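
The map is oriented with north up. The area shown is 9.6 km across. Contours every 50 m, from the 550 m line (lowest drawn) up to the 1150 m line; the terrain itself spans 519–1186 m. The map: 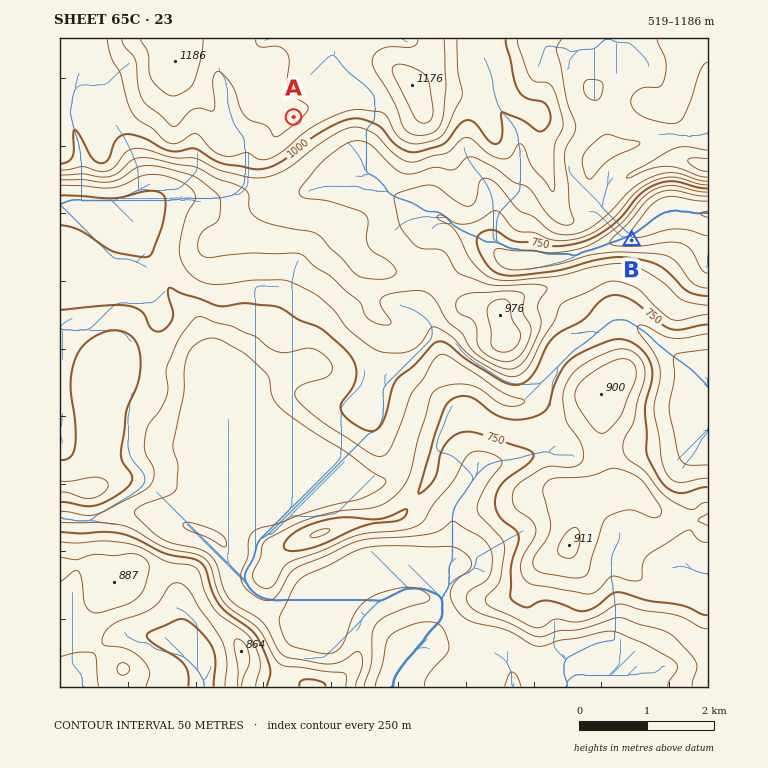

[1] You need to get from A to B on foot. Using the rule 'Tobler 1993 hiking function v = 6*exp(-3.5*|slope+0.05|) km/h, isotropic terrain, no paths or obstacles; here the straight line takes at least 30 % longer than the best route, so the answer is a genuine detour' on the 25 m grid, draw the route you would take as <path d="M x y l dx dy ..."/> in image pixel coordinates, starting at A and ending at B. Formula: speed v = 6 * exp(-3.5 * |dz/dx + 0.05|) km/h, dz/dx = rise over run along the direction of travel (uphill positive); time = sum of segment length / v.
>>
<path d="M294 117l10-5 52 0 20 10 5 5 11 20 13 14 7 3 22 0 10 5 14 14 37 18 3 4 12 24 5 5 10 5 3 0 24 11 37 0 9-3 1 0 4-2 2 0 6-3 17 0 4-2"/>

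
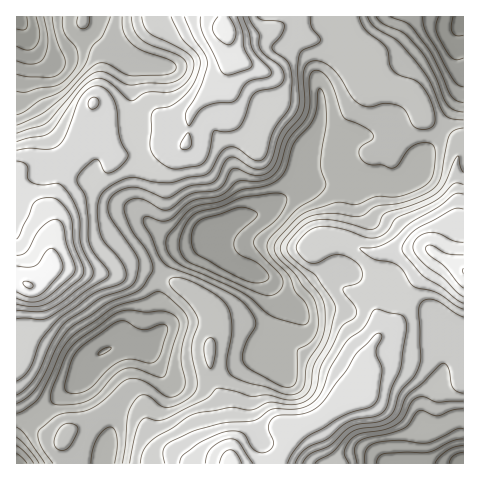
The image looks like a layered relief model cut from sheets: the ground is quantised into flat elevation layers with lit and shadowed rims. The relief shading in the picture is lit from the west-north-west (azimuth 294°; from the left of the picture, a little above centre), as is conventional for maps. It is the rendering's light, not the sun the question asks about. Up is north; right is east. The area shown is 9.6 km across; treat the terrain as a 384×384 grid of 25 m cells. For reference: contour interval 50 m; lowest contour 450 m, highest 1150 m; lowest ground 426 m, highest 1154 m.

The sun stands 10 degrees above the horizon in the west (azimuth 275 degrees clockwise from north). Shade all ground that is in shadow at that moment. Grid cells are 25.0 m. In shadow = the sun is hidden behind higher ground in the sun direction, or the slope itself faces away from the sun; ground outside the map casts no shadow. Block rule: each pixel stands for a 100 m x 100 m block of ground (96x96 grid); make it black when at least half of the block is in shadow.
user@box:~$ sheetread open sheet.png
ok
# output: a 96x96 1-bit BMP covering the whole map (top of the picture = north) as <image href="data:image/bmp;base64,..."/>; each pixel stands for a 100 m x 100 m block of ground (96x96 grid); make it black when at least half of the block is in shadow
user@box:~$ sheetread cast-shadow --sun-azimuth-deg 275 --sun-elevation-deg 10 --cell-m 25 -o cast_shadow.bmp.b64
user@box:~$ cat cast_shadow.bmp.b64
<image width="96" height="96" href="data:image/bmp;base64,Qk2+BAAAAAAAAD4AAAAoAAAAYAAAAGAAAAABAAEAAAAAAIAEAAATCwAAEwsAAAIAAAAAAAAA////AAAAAAAAAAAAAAHwf/H/ABwAAAAAAAHwP///AD4AAAAAAAHwH///gD4AAAAAAAHwD///wD4AAAAAAADwBD//wBgAAAAAAADAAB//wAAAAAAAAAAAAB//wAAAAAAAAAAAAA/7+AAAAAAAAAAAAAfD/4AAAAAAAAAAAAAD/8AAAAAAAAAAAAAD/8AAAAAAAAAAAAAD/8AAAAAAAAAAAAAD/8B/gAAAAAAAAAAD/4B/8AAAAAAAAAAD/4B//AAAAAAAAAAD/wB//wAAAAAAAAAD/wA//4AAAAAAAAABzgA//4AAAAAAAAAABwAf/8AAAAAAAAAABwAf/+AAAAwAAAAAAwAP//AAAB4AAAAAAAAP//AAAB8AAAAAAAAP//gAAB8AAAAAAAAH//wAAA8AAAAAAAAH//4AAA4AAAAAAAAD//4AAAAAAAAAAAAB//4AAAAAAAAAAAAB//4AAAAAAAAABgAB//8AAAAAAAAABgAB//+AAAAAAAAABwAB//+AAAAAAAAABwAB///gAAAAAAAAAgAB///4AAAAAAAAAAAH///8AAAAAAAAAAAH///+AAAAAAAAAAAH///+AAAAAAAAAAAH///+AAAAAAAAAAAB///+AAAAAAAAAAAAf//+AAAAAAAAAAAAP//+AAAAAAAAAAAAH//+AAAAAAAAAAAAH///AAAAAAAAAAAAH////gAAAAAAAAAAP//f/wAAAAAAAAAAP//f/wAAAAAAAAAAP////wAAAAAAAAAAP////wAAAAAAAAAAP////wAAAAAAAAAAP///f4AAAAAAAAAAP//8f8AAAAAAAAAAP//4f+AAAAAAAAAAH//wf/AAAAAAAAAAH//gf/gAAAAAAAAAH//Af/AAAAAAAAAAH/8AP88AAAAAAAAAHP4APx/AAAAAAAAAAD4APB/AAAAAAAAAABwAAB/AAAAAAAAAAAAAAB/AAAAAAAAAAAAAAB+DwAAAAAAAAAAAAD+H+AAAAAAAAAAAAD8H/gAAAAAAAAAAAH8H/wAAAAAAAAAAAH8H/4AAAAAAAAAAAP4H/4AAAAAAAAAAAHwH/4AAAAAAAAAAAGAD/8AAAAAAAAAAAAAD/8AAAAAAAAAAAAAD/8AAAAAAAAAAAAAD/8AAAAAAAAAAAAAB/+AAAAAAAAAAAAAA/+AAAAAAAAAAAAAA/+AAACAAAAAAAAAAf/AAAHwAAAAAAAAAP/AAAP8AAAAAAAAAH/AAAP8AAAYAAABgH/AAAP8AAA4AAADgH/AAAP8AAA4AAADAH/AAAP8AAA4AAAAAP/AAAf8AAAAAAAAAf/AAAf8AAAAAAAAA//AAAf8AAAAAAAAA/+AAAf8AAAAAAAAA/8AAAf8AAAAAAAAA/4AAAf8AAAAAAAA//wAAAf8AAAAAAAB/+AAAA/8AAAAAAAD/8AAAA/8AAAAAAAH/8AAAB/4AAAAAAAH/+AAAB/4AAAAAAAP/+AAAD/wAAAAAAAP/+AAAB/wAAAAAAAP/4AA+A/gAAAAAAAP/gAB/gcAAAAAAAAP8AAB/AAA="/>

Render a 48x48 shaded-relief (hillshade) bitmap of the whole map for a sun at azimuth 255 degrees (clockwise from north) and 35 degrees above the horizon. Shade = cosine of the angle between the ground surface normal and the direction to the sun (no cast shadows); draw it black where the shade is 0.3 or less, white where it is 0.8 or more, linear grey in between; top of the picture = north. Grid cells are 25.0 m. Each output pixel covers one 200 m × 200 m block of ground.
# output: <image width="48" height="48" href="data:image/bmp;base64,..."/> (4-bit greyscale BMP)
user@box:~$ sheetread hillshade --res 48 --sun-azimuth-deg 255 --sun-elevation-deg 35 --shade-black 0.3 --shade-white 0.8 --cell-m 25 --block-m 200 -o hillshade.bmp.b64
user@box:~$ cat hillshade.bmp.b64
<image width="48" height="48" href="data:image/bmp;base64,Qk32BAAAAAAAAHYAAAAoAAAAMAAAADAAAAABAAQAAAAAAIAEAAATCwAAEwsAABAAAAAAAAAAAAAAABEREQAiIiIAMzMzAERERABVVVUAZmZmAHd3dwCIiIgAmZmZAKqqqgC7u7sAzMzMAN3d3QDu7u4A////AP/+uXZpzturuqq7lSR4YyV3YyNXiZh1Vv/9qHZoztu7qZqqhCSJhUVlMzV4mZl1Z/7bqGZovduqmZmZdDWbqGZlIkaImamGd9y6qHZovcqZmZiIdlerqHd2M1eHd4iId6mamHd4rMmImZiHd3irl3iHZnh1RFiYeHeIh3iYmrl3iZiId3ioZXiYiIh0IUioiGZmZniamahleZmIh2iFNHq6mIhjIUmpmVQzRnmrqZdEebupdmZjNqzcqIdjM1iqqlQiNXmruYZFi8y4ZVVDWc7sqYdkRVaJq2QhJGirqXRYq8ynVVVFi+/supdlVVV5q3UgEleaqGV6zNymRWZnrN7cuphlVlVoqnYxAkaJmGebzdyVRWd5q7zcu6hmZlVomodSEkV4iIms3dyWRWeJqZvdy6l2ZlVomodkI0VniZmbzdyWVWeJmHreyqqHZVVomYiFNFVVeamJzdyXZmZ3d3ruyqqXZURompmWRVVEaaqJvdynZmVWZ5zuuquXdkRpq6qGVFVVWJmZvdyWVUNGeK3tu7uXdlWLzbp1RERWZ4iKzcplQyNXms3ty7mHiHet7rlkRERXdmZ6zJYzIiRprN7tupiImZq97pdlVERWZUR6qEIREjaL3u7bmJmYm7vN7md3ZTJFVERWYyEiNXm9//25iauZq8zM3XiYdBE0VUQzMiNFeKvf/+uHmsuprN3LqZqoYgE1VUMiM0Vnmrzv/tqHm7qZrNyodquoUQFFZDMzREV5q7ve7bqZmXeJrMt1ZruoUQJFVDRVVEWJqqq8zLqYdUV6u7l2eKqpYhE0QzV4YzWJmaqqzLl1REabuqmIiKqpYxIjRFeaczZ4iZmqu6hlVWmqmZmZmJqYUyMzRnm6dEZ3aJmau6iHdomYeIiamJmHVDREV4q6dWeHVomZqpmZd4mHeImrqYd3ZEZmZ5u6h3iGRYiIiZmph4mYiJm8uXd4dleYd5qpmIh1Rpl1Z4mqmJmZiIm9uGZ4h2eZiJmZmYhjSMtiJYq7mJqZh3nNuWd4mXaJiIiaqYdDWstgA3q7mKmYh3nNynd4mYd4iIiaqYZEerlQAmq7mZmJh3m9y3d4mpd4d4maqYZWiZhRAVm7mImZmImru4iJq6h3d4mZqoZoiIdkEUerqImZmZmZmYiau7l3d4mZqoZ5mHd2QiSbqZmZmrl2ZpmbzMqHZomZmpd5l2d3YwF7uqqZmrhCRJmavNuFRYmYmqmIl1Z4cwBry6mJmqcgI4iIrNt0NHl3iruohlaIcwBs3KiJmYUQJHd3nMtzJGdmesy5hmeHUQGM25iZh2MAJGZ3nMuENGdni97KmHh2MAOdyoiIdmMQJWeJq8yVRniJrO/sqXZDIRWsuYiHZlMANmeavNyneJmrze/tqEISNFeamYh2ZUIARni8zMuYmru7ze7spiAkZniJiIdlRDEBV3nO3LqZq83LvN3clAFGZ4iIiHVEQyESV5vv7KiKvNy6vN3ccQJWVnd4h1MjRDI0Zr3u3Kh5zdyqvMzKYAFXd2Z4hzETRVREVQ=="/>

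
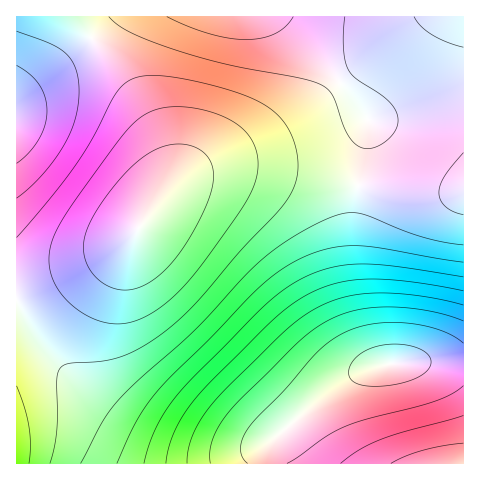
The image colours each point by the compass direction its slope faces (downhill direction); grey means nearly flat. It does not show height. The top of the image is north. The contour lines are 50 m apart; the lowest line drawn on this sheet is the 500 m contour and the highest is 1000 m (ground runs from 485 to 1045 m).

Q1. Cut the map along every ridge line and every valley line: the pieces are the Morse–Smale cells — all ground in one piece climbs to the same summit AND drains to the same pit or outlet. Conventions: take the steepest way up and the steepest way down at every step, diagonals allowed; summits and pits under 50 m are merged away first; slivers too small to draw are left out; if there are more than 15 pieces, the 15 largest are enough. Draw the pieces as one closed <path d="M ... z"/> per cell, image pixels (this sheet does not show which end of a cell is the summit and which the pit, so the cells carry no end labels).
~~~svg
<path d="M252 169l-42 1-28 10-26 24-20 28-13 14-49 27-58 24 0 16 10 7 16 24 20 24 33 32 35 24 30 14 30 10 20 3 34 0 16-5 19-11 37-33 28-21 25-13 18-4-6 0-7-7-4-9-13-54-4-59 5-49z"/><path d="M277 16l-206 1 25 26 28 35 33 56 10 30 0 16-9 23 24-23 19-8 17-3 34 0 98 16 9-2 9-64-45-57z"/><path d="M70 16l-54 1 1 279 57-23 49-27 13-14 21-30 10-22-3-27-21-45-29-44z"/><path d="M463 16l-186 1 46 45 45 57-10 67 74 7 24-1 8-3z"/><path d="M367 186l-9 0-1 7-4 62 7 59 6 23 8 20 7 7 82 0 1-174-32 3-36-2z"/><path d="M451 362l-54 0-21 4-20 8-28 19-51 42-9 13-1 15 196 1 1-100z"/><path d="M19 314l-3 0 1 150 250-1 0-10 4-12-11 5-16 5-34 0-29-6-21-7-38-18-27-20-33-32-20-24-16-24z"/>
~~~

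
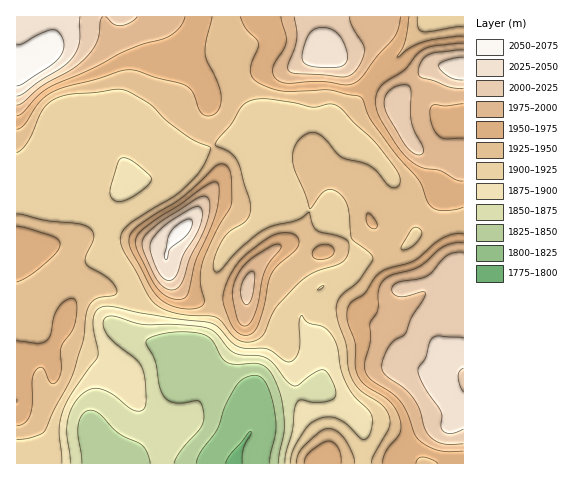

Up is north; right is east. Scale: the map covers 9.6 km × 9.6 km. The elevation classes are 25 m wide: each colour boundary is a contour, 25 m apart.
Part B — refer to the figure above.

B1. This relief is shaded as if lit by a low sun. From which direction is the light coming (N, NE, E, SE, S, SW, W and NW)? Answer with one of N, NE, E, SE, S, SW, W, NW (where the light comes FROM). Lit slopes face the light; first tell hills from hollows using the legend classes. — S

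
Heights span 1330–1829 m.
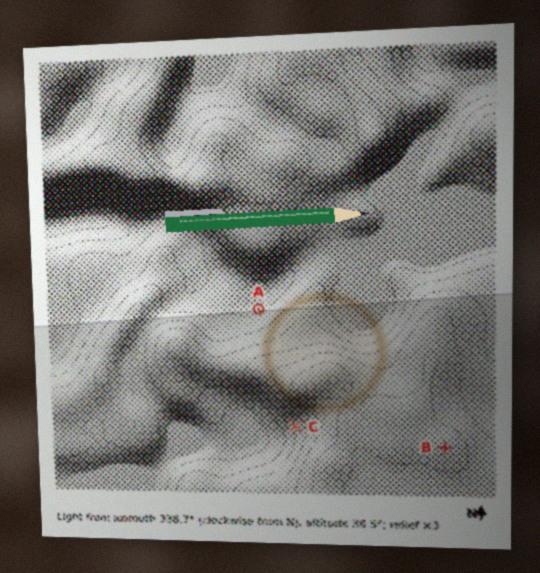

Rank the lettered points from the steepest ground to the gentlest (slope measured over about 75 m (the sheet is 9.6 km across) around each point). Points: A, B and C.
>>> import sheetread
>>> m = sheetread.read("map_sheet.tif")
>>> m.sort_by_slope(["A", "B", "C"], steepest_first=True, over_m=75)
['C', 'A', 'B']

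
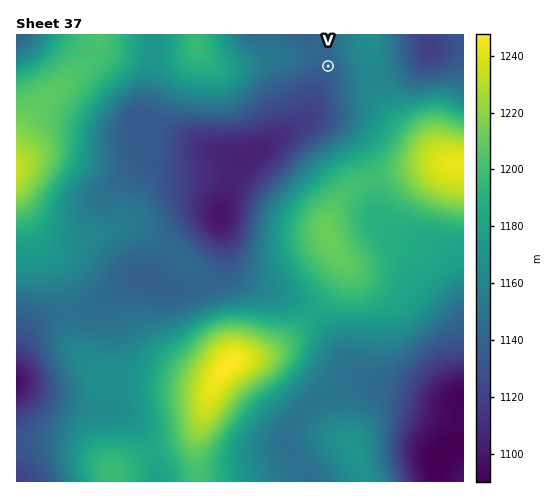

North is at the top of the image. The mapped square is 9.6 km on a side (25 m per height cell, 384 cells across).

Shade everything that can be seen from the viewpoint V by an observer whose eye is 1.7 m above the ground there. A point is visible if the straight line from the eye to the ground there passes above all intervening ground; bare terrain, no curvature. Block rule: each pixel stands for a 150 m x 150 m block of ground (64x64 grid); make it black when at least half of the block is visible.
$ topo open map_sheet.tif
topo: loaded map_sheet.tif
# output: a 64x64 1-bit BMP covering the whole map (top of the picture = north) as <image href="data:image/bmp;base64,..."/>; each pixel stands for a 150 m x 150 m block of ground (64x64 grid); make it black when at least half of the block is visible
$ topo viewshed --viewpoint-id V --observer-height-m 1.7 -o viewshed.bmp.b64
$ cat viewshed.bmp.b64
<image width="64" height="64" href="data:image/bmp;base64,Qk0+AgAAAAAAAD4AAAAoAAAAQAAAAEAAAAABAAEAAAAAAAACAAATCwAAEwsAAAIAAAAAAAAA////AAAAAAAAAAAAAAAAAAAAAAAAAAAAAAAAAAAAAAAAAAAAAAAAAAAAAAAAAAAAAAAAAAAAAAAAAAAAAAAAAAAAAAAAAAAAAAAAAAAAAAAAAAAAAAAAAAAAAAAAAAAAAAAAAAAAAAAAAAAAAAAAAAAAAAAAAAAAAAAAAAAAAAAADgAAAAAAAAAfAAAAAAAAAD+DAAAAAAAAf///4AAAAAD////gAAAAAf///+AAAAAB////wAAAAAH///+AAAAAAH///4AAAAAAD///AAAAAAABwf4AAAAAAAAAfAAAAAAAAAA8AAAAAAAAABwAAAAAAAAAHAAAAAAAQAB8AAAAAAHgAP4AAAAAB+AB/AAAAAAP8Af8AAAAAA/4D/wAAAAAH/w//AAAAAAf///4AAAAAD////gAAAAAP///+ABAAAB////4H/AAAH////w/+AAA/////v/8AAD///////wAAP///////wAA////////wAD/+P//////gP/gHwD////A/4AAAB///+D/AAAAB///4AgAAAAD///wAAAAAAH///AAAAAAAf//8AAAAADx///wAAAAAf//8AAAAAAD///AAAAAAAP//4AAAAAAA///gAAAAAAD//+AAAAAAAf//4AAAAAAB///AAAAAAAf4/8AAAAAAB+B/wAAAAAAHwAGAAAAAAAeAAAAAA=="/>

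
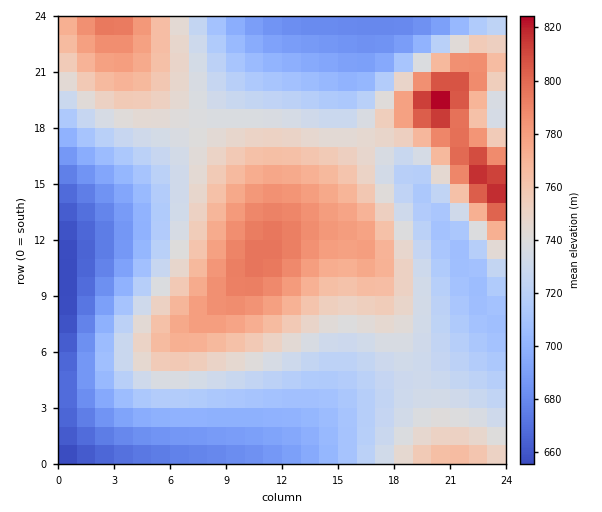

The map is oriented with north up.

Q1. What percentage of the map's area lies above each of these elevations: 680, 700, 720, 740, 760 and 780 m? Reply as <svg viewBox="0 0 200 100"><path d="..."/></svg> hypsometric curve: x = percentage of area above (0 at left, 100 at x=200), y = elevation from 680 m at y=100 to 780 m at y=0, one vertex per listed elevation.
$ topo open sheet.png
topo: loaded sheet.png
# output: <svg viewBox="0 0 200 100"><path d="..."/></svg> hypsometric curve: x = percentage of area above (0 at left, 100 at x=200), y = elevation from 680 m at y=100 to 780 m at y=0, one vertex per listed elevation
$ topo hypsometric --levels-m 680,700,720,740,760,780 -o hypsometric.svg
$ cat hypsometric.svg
<svg viewBox="0 0 200 100"><path d="M185 100l-24-20-35-20-42-20-33-20-27-20"/></svg>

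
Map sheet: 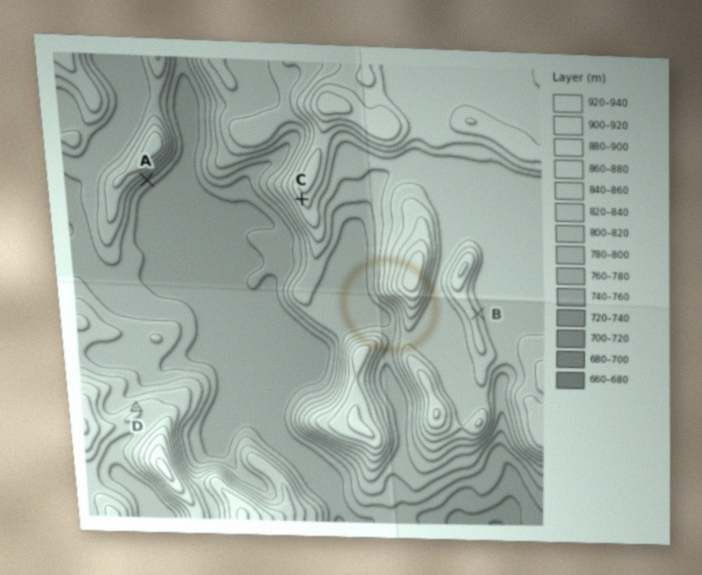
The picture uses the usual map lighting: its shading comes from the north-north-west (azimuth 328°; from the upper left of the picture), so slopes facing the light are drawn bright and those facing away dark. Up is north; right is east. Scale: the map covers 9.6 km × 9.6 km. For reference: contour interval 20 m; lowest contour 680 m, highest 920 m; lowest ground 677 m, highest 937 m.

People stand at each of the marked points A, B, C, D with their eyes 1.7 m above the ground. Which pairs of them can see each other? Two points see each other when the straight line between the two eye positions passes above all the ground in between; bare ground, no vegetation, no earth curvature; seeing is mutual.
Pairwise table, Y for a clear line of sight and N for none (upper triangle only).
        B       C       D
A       N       Y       Y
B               N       N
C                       Y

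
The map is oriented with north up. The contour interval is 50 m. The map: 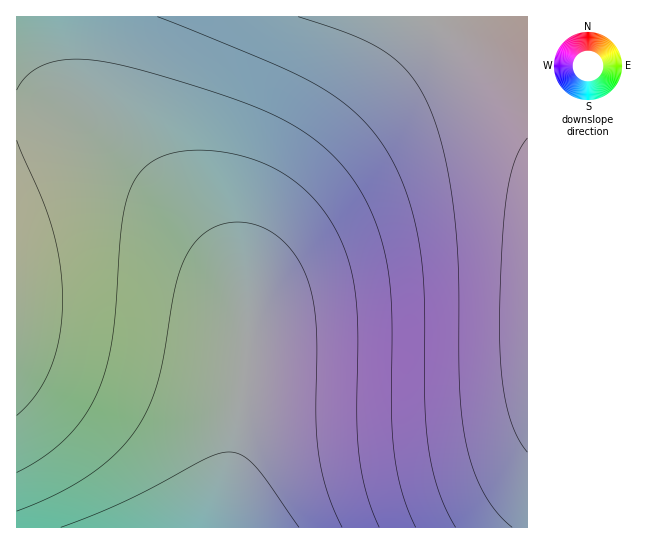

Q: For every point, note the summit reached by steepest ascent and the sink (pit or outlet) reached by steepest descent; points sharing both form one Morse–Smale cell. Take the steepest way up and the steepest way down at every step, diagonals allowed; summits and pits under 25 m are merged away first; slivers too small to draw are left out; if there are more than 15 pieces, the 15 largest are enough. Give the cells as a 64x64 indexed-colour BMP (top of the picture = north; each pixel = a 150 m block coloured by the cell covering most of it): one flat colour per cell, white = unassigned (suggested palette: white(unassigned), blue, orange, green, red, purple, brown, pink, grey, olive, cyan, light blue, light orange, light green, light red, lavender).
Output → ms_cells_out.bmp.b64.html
<image width="64" height="64" href="data:image/bmp;base64,Qk12CAAAAAAAAHYAAAAoAAAAQAAAAEAAAAABAAQAAAAAAAAIAAATCwAAEwsAABAAAAAAAAAA////ALR3HwAOf/8ALKAsACgn1gC9Z5QAS1aMAMJ34wB/f38AIr28AM++FwDox64AeLv/AIrfmACWmP8A1bDFACIiIiIiIiIiIiIiIiIRERERERERERERERERERERERERIiIiIiIiIiIiIiIiIhEREREREREREREREREREREREREiIiIiIiIiIiIiIiIiERERERERERERERERERERERERESIiIiIiIiIiIiIiIiIRERERERERERERERERERERERERIiIiIiIiIiIiIiIiIhEREREREREREREREREREREREREiIiIiIiIiIiIiIiIiERERERERERERERERERERERERESIiIiIiIiIiIiIiIiIhERERERERERERERERERERERERIiIiIiIiIiIiIiIiIiEREREREREREREREREREREREREiIiIiIiIiIiIiIiIiIRERERERERERERERERERERERESIiIiIiIiIiIiIiIiIhERERERERERERERERERERERERIiIiIiIiIiIiIiIiIiEREREREREREREREREREREREREiIiIiIiIiIiIiIiIiIhERERERERERERERERERERERESIiIiIiIiIiIiIiIiIiERERERERERERERERERERERERIiIiIiIiIiIiIiIiIiIREREREREREREREREREREREREiIiIiIiIiIiIiIiIiIhERERERERERERERERERERERESIiIiIiIiIiIiIiIiIiERERERERERERERERERERERERIiIiIiIiIiIiIiIiIiIREREREREREREREREREREREREiIiIiIiIiIiIiIiIiIhERERERERERERERERERERERESIiIiIiIiIiIiIiIiIiERERERERERERERERERERERERIiIiIiIiIiIiIiIiIiIhEREREREREREREREREREREREiIiIiIiIiIiIiIiIiIiERERERERERERERERERERERESIiIiIiIiIiIiIiIiIiIRERERERERERERERERERERERIiIiIiIiIiIiIiIiIiIhEREREREREREREREREREREREiIiIiIiIiIiIiIiIiIiERERERERERERERERERERERESIiIiIiIiIiIiIiIiIiIRERERERERERERERERERERERIiIiIiIiIiIiIiIiIiIhEREREREREREREREREREREREiIiIiIiIiIiIiIiIiIiERERERERERERERERERERERESIiIiIiIiIiIiIiIiIiIRERERERERERERERERERERERIiIiIiIiIiIiIiIiIiIREREREREREREREREREREREREiIiIiIiIiIiIiIiIiIhERERERERERERERERERERERESIiIiIiIiIiIiIiIiIiERERERERERERERERERERERERIiIiIiIiIiIiIiIiIiEREREREREREREREREREREREREiIiIiIiIiIiIiIiIiERERERERERERERERERERERERESIiIiIiIiIiIiIiIiIRERERERERERERERERERERERERIiIiIiIiIiIiIiIiIREREREREREREREREREREREREREiIiIiIiIiIiIiIiIRERERERERERERERERERERERERESIiIiIiIiIiIiIiIhERERERERERERERERERERERERERIiIiIiIiIiIiIiIhEREREREREREREREREREREREREREiIiIiIiIiIiIiIhERERERERERERERERERERERERERESIiIiIiIiIiIiIhERERERERERERERERERERERERERERIiIiIiIiIiIiIhEREREREREREREREREREREREREREREiIiIiIiIiIiIhERERERERERERERERERERERERERERESIiIiIiIiIiIhERERERERERERERERERERERERERERERIiIiIiIiIiIhEREREREREREREREREREREREREREREREiIiIiIiIiIhERERERERERERERERERERERERERERERESIiIiIiIiIhERERERERERERERERERERERERERERERERIiIiIiIiIREREREREREREREREREREREREREREREREREiIiIiIiIRERERERERERERERERERERERERERERERERESIiIiIiIRERERERERERERERERERERERERERERERERERIiIiIiEREREREREREREREREREREREREREREREREREREiIiIhERERERERERERERERERERERERERERERERERERESIhERERERERERERERERERERERERERERERERERERERERERERERERERERERERERERERERERERERERERERERERERERERERERERERERERERERERERERERERERERERERERERERERERERERERERERERERERERERERERERERERERERERERERERERERERERERERERERERERERERERERERERERERERERERERERERERERERERERERERERERERERERERERERERERERERERERERERERERERERERERERERERERERERERERERERERERERERERERERERERERERERERERERERERERERERERERERERERERERERERERERERERERERERERERERERERERERERERERERERERERERERERERERERERERERERERERERERERERERERERERERERERERERERERERERERERERERERERERERERERERERERERERERERERERERERERERERERERERERERERERERERERERERERERERERERERERERERERERER"/>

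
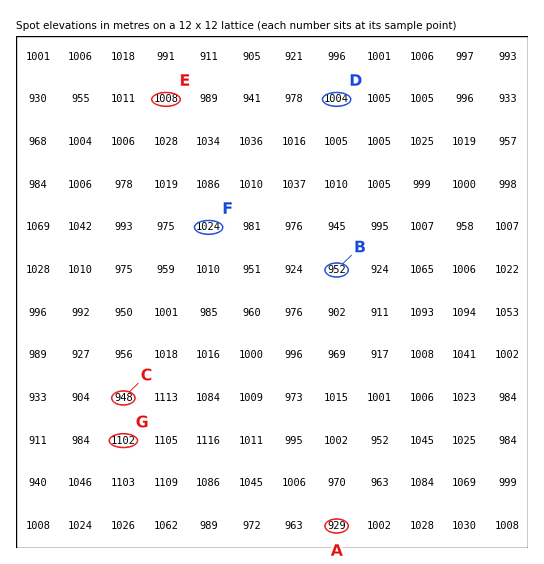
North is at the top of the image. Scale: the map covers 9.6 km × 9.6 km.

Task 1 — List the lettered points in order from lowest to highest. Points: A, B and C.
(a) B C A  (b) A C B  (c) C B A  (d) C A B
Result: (b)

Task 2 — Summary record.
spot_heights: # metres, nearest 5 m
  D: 1005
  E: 1010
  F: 1025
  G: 1100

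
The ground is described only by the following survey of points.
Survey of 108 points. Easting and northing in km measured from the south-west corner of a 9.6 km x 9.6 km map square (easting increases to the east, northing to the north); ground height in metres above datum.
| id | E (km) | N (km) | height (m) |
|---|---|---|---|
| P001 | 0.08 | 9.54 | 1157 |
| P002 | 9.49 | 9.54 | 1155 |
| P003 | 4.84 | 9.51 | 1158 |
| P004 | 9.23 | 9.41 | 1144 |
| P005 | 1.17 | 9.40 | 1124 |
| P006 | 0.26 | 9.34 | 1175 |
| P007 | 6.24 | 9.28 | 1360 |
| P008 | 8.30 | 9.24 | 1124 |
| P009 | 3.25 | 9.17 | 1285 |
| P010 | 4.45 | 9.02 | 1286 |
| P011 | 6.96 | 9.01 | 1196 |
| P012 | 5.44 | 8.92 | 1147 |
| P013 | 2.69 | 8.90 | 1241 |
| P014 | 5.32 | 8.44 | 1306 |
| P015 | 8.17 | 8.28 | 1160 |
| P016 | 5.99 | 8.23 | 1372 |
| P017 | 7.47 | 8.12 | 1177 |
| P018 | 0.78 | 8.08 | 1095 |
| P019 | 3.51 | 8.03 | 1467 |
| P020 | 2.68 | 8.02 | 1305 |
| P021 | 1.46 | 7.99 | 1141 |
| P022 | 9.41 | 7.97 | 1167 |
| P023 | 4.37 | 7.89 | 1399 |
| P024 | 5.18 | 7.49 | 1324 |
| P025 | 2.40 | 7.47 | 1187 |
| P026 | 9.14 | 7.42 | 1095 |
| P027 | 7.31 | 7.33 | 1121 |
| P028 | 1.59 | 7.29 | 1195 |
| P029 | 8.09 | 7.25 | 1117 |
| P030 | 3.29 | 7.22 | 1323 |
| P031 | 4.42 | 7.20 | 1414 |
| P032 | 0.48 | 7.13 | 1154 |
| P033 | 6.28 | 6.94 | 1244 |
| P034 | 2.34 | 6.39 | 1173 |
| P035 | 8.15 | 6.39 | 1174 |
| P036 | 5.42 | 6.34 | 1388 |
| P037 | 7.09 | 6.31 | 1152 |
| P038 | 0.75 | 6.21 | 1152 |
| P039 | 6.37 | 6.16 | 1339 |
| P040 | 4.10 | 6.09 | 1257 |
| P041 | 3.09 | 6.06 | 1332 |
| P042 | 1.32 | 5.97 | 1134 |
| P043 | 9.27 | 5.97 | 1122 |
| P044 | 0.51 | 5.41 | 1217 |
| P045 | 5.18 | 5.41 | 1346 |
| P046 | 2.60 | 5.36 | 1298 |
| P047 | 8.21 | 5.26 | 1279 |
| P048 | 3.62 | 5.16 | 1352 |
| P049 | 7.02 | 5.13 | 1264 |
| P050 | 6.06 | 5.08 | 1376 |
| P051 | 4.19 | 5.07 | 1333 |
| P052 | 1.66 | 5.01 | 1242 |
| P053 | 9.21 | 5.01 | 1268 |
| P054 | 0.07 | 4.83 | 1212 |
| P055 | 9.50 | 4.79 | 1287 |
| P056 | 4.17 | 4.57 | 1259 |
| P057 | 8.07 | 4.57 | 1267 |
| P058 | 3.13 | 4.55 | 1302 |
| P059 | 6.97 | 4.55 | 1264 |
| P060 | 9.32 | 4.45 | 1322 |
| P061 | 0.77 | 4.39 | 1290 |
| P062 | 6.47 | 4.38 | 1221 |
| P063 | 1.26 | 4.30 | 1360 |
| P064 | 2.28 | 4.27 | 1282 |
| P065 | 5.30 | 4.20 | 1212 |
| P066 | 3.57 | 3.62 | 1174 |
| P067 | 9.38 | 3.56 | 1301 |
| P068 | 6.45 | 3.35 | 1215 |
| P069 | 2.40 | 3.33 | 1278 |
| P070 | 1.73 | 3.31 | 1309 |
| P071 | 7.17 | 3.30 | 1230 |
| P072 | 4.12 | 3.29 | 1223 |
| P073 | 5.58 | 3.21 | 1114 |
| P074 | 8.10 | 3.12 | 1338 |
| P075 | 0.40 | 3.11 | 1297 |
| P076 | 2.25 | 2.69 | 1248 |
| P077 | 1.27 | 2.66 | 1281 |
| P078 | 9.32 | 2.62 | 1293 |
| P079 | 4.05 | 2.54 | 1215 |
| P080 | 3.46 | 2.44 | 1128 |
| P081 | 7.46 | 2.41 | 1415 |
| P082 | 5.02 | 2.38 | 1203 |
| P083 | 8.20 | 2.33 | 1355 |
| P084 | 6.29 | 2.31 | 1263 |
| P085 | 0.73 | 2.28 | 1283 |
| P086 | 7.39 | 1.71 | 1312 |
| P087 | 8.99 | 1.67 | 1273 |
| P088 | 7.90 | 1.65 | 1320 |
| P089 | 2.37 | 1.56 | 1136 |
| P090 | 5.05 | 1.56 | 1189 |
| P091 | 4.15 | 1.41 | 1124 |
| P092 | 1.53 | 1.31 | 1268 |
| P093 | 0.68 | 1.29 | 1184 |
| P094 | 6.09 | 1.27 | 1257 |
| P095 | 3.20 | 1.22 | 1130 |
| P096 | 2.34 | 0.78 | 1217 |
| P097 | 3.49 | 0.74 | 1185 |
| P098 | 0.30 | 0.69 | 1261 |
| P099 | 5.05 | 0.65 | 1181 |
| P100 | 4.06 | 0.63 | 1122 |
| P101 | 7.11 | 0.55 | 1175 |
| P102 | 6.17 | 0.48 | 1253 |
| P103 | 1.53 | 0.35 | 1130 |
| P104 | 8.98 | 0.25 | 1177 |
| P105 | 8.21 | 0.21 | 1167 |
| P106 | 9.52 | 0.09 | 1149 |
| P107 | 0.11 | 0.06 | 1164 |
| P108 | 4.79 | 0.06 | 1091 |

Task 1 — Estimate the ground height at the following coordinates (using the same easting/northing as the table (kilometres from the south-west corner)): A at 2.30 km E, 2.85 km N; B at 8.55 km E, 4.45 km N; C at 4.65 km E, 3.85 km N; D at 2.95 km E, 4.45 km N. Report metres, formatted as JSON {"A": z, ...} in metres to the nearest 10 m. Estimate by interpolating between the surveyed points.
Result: {"A": 1250, "B": 1240, "C": 1210, "D": 1340}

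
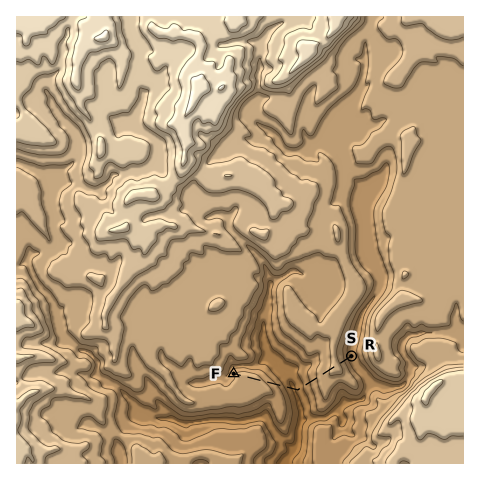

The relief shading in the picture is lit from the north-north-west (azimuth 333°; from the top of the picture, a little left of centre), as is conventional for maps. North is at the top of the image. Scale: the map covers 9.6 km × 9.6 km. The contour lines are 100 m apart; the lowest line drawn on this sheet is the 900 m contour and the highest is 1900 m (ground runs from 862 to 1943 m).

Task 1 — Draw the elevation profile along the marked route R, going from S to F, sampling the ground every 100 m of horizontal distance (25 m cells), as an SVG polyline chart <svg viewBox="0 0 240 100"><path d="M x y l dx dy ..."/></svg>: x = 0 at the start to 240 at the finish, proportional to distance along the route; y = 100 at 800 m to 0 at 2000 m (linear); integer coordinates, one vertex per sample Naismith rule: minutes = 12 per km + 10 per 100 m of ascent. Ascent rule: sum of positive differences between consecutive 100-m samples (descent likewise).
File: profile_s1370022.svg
<svg viewBox="0 0 240 100"><path d="M0 81l9-7 8-9 9-7 9-2 8 1 9 2 8 2 9 3 9 4 8 4 9 6 9 5 8 4 9 4 9 1 8-5 9-6 8-5 9-4 9-3 8-2 9-3 9-2 8 0 9 0 9 0 8 3 7 5"/></svg>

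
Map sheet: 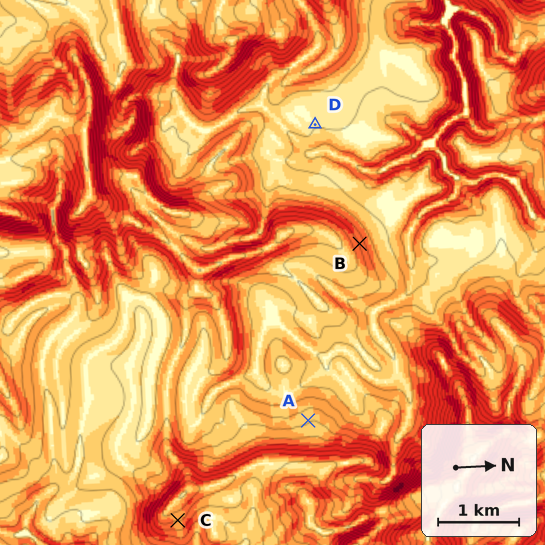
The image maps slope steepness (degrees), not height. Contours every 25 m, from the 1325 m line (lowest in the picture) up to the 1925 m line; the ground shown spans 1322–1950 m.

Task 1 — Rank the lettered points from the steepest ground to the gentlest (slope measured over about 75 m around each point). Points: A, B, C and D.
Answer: B C A D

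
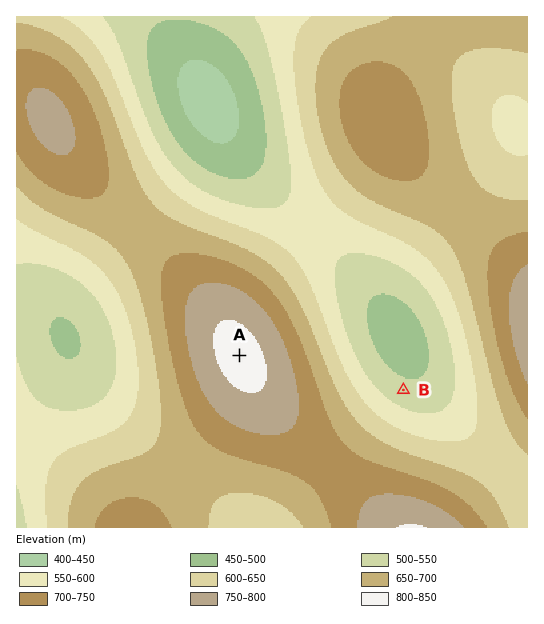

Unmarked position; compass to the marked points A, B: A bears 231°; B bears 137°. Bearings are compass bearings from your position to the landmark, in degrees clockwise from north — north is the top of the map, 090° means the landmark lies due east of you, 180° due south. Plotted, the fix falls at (314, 295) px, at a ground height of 600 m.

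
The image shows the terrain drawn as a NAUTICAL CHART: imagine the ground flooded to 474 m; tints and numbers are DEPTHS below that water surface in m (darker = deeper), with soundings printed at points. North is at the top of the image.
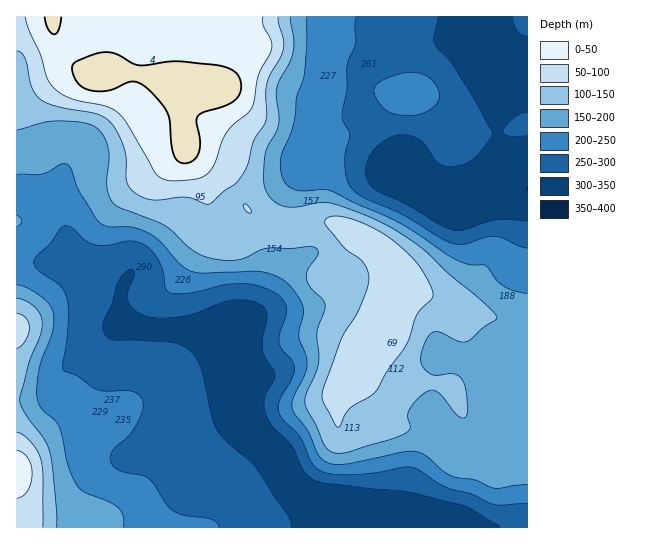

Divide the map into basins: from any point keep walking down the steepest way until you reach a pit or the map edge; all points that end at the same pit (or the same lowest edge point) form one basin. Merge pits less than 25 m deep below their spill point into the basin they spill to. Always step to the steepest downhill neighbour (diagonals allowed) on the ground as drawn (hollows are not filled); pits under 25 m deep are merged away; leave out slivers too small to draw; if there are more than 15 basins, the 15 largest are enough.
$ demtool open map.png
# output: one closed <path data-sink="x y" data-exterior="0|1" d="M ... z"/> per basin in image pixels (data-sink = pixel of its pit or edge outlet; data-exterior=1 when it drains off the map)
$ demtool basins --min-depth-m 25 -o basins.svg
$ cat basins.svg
<path data-sink="325 527" data-exterior="1" d="M51 16l-35 1 0 510 511 1 1-203-63-13-30-15-25-6-10-18-21-25-13-9-29-15-18-3-21 6-17 0-23-8-11-10-15-26-11-11-23-13-13-12-4-38 4-18 6-7-66-13-23 0-4 2-11-1-16-9-7-9-8-16z"/><path data-sink="527 189" data-exterior="1" d="M527 16l-474 0-1 2 4 20 8 16 7 9 16 9 11 1 4-2 23 0 66 13-6 7-4 18 4 38 13 12 23 13 11 11 15 26 11 10 23 8 17 0 21-6 18 3 29 15 13 9 21 25 10 18 25 6 30 15 25 4 28 8 9 0z"/>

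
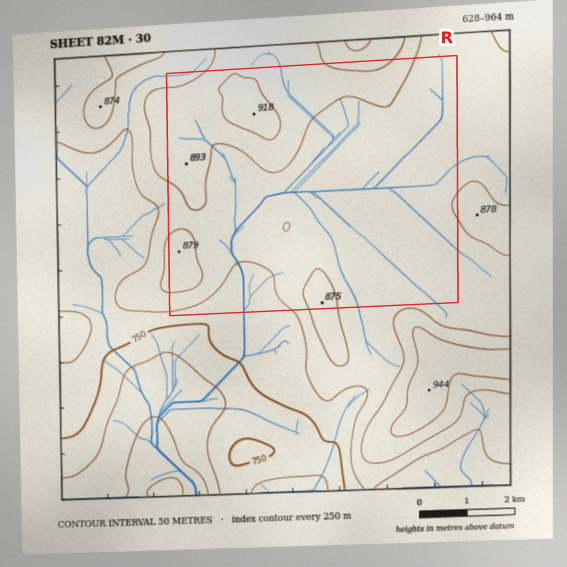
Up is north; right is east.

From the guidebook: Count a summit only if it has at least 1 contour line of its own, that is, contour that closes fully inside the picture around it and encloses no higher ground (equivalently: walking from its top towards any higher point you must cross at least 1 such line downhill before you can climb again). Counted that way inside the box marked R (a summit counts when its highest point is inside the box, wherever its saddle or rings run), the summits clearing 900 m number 1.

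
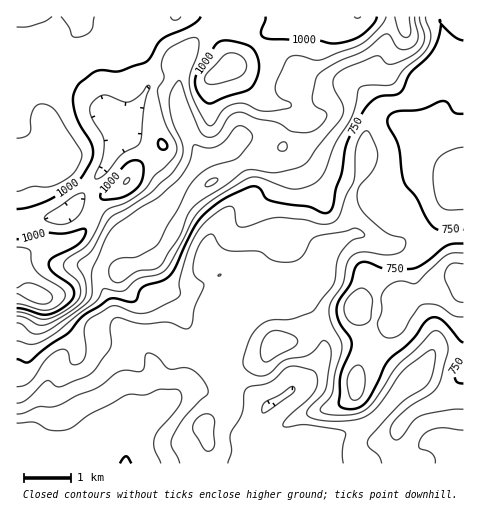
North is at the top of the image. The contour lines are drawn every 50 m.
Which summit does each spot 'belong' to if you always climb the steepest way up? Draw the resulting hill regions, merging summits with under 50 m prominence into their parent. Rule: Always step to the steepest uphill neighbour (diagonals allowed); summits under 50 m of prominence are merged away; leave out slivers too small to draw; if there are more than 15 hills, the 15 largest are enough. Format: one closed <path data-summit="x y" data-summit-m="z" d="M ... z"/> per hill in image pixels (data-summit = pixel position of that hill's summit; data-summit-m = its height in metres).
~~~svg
<path data-summit="38 295" data-summit-m="1121" d="M274 132l-32 5-14 14-26 9-37 47-33 32-7 3-5-11-11-12-29-13-5 0-12 10-22 3-15 7-10 2 1 236 230-1 1-26 20-31-17-11-17-3-3-6-4-14 0-17 8-29 5-8 9-8 18-7 18-1 17-12 13-11 10-29 29-16-3-19 0-18 13-29-1-6-8 2-15-1-17-5-30-20z"/><path data-summit="463 285" data-summit-m="865" d="M362 172l-11 25 0 18 3 19-29 16-10 29-15 13 22 43 2 7-2 16-16 22-35 23-8 8-16 29 1 24 58 0 4-11 10-8 20-10 23-8 13-9 23-26 2 6 30 40 25 6 8 0 0-206-4-2-12 2-22 8-17-5-12 4 9-9-3-20z"/><path data-summit="60 168" data-summit-m="1079" d="M237 16l-220 0-1 211 10-1 15-7 19-2 9-5 35-43 9-18 11-13 3-11 21-39 5-1 15 5 10 6 3-35 9-16 25-22 8-3 12-1 3-2z"/><path data-summit="230 66" data-summit-m="1071" d="M237 20l-17 3-17 11-13 13-9 16-3 22 1 23 6 18 15 32 3 2 20-6 9-6 10-11 32-5 19 6 30 20 17 5 22 0 3-3 0-20 3-15 8-14-2-8-21-19-28-3-25-9-15-13-20-9-9-7-11-11z"/><path data-summit="463 171" data-summit-m="837" d="M445 71l-5 0-13 8-9 12-8 8-28 7-8 7-6 12-3 15-3 33 40 41 4 9 0 13-7 8 10-3 17 5 22-8 16-1 0-164z"/><path data-summit="126 181" data-summit-m="1052" d="M153 87l-5 0-2 4-19 36-3 11-9 9-11 22-30 37 16 4 19 9 11 12 4 11 8-3 33-32 37-47-17-34-8-30z"/><path data-summit="276 344" data-summit-m="732" d="M299 292l-14 10-18 1-11 3-11 6-7 9-11 34 0 17 7 20 17 3 18 11 37-26 12-15 6-14 0-9-14-33z"/><path data-summit="357 17" data-summit-m="1051" d="M390 16l-152 0 0 4 7 12 20 18 20 9 20 15 20 7 24 1 8 4 17 17 3 7 2-2-12-18-1-10 18-32 4-14z"/>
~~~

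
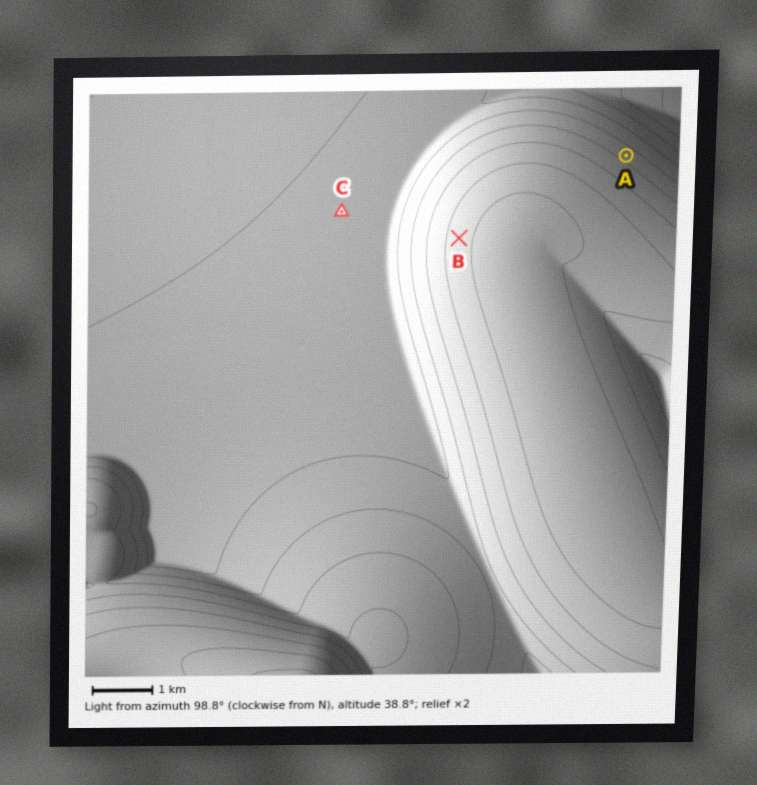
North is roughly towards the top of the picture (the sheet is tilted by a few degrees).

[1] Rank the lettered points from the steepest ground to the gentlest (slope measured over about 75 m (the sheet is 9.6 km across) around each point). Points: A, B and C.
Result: A B C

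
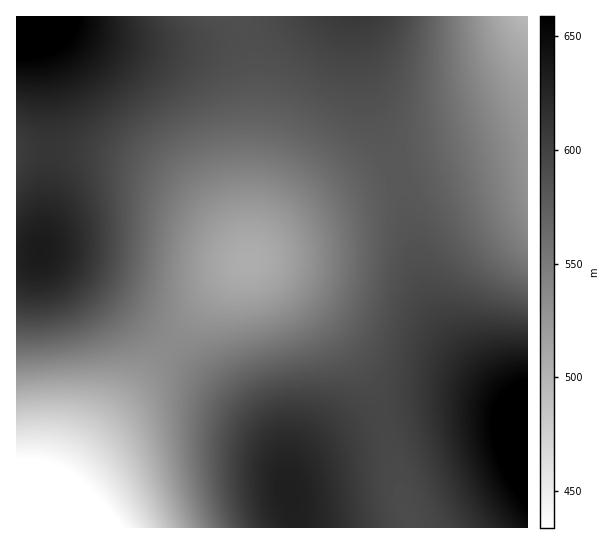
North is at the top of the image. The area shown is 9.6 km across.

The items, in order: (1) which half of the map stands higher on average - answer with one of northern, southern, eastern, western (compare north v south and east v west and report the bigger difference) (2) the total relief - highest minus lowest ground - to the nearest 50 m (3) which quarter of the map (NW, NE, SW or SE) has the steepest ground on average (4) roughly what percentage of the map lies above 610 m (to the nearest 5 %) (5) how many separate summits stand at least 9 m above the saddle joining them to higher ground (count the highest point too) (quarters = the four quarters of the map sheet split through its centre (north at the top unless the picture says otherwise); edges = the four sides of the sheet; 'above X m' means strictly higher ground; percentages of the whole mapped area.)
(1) The eastern half stands higher on average than the western half.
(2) Highest minus lowest: about 300 m of relief.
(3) The south-west quarter is the steepest part of the map.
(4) Ground above 610 m makes up about 20 % of the sheet.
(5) Counting only tops that stand 9 m proud, the map has 5 summits.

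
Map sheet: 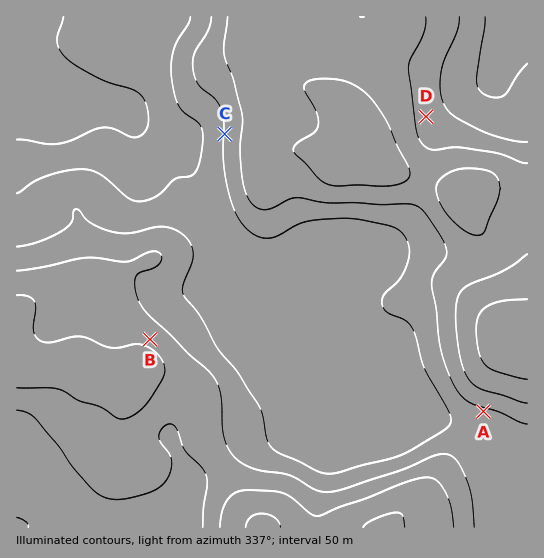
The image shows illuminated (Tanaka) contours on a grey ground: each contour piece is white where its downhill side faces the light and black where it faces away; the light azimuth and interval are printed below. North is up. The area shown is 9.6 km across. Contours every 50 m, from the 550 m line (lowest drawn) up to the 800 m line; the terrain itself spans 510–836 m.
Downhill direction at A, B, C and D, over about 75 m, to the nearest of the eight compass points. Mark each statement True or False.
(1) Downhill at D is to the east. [True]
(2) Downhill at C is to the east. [False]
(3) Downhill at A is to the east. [False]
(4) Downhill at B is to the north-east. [True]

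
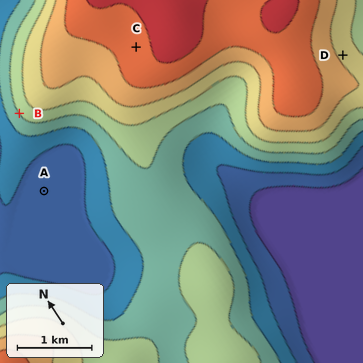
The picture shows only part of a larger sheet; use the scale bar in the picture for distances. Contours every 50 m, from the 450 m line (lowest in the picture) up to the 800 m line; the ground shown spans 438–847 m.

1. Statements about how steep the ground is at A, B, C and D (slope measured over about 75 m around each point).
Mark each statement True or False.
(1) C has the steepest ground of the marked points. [False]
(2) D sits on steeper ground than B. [False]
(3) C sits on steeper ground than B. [False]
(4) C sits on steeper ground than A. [True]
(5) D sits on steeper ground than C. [True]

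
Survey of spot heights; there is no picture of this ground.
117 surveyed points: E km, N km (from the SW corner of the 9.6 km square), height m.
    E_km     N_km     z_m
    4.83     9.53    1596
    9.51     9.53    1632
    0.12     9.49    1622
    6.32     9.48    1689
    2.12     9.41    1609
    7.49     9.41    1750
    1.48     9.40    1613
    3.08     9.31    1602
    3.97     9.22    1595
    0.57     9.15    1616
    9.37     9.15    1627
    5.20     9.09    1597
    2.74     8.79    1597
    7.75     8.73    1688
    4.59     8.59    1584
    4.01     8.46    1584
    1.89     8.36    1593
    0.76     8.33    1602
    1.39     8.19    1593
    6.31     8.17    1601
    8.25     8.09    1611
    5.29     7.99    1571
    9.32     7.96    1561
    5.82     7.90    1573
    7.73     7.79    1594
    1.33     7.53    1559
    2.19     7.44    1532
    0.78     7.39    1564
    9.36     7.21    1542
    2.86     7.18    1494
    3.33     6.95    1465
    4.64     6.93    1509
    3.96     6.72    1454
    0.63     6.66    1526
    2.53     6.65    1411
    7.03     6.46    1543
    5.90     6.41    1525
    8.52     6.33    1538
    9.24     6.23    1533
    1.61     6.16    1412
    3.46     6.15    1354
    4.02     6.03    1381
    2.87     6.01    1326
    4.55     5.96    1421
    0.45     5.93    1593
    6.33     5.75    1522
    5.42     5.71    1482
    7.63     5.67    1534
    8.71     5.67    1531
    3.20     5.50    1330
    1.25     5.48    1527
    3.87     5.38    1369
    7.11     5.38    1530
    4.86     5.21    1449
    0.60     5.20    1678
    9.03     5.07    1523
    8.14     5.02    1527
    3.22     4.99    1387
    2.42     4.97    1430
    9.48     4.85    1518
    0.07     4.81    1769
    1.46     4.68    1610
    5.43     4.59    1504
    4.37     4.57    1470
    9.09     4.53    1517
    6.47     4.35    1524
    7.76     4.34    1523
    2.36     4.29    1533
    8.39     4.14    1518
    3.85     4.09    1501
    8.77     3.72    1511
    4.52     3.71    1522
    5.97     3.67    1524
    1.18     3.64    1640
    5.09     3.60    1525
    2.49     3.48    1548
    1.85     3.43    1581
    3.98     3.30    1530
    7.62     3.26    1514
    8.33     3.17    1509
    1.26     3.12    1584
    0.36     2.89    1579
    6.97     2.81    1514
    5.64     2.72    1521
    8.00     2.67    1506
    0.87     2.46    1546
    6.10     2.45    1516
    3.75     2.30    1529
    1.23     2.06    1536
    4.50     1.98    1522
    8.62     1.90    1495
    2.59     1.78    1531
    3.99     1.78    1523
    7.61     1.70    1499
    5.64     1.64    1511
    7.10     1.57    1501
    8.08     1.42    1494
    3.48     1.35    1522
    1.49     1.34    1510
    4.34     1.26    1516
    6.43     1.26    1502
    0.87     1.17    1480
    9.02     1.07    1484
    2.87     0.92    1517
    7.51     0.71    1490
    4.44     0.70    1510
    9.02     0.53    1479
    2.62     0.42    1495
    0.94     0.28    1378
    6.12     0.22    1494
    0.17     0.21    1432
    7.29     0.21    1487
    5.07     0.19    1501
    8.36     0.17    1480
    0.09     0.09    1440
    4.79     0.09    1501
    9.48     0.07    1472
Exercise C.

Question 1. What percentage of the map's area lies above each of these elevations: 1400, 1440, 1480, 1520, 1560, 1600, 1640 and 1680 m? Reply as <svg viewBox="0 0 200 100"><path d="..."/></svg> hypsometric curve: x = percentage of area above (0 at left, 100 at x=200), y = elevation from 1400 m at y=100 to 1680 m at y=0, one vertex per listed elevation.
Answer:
<svg viewBox="0 0 200 100"><path d="M191 100l-6-14-11-15-60-14-58-14-27-14-15-15-6-14"/></svg>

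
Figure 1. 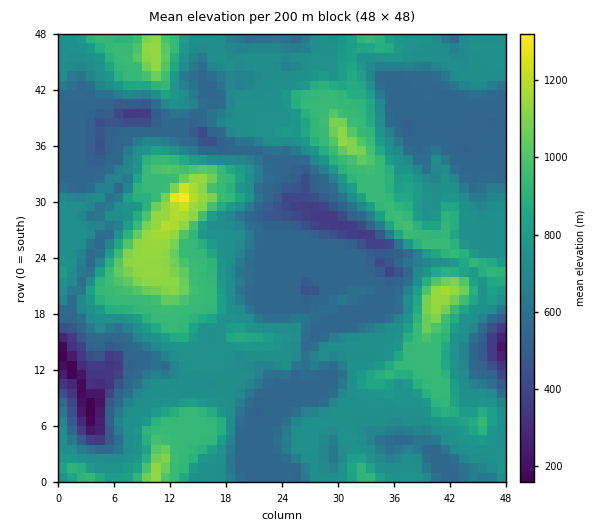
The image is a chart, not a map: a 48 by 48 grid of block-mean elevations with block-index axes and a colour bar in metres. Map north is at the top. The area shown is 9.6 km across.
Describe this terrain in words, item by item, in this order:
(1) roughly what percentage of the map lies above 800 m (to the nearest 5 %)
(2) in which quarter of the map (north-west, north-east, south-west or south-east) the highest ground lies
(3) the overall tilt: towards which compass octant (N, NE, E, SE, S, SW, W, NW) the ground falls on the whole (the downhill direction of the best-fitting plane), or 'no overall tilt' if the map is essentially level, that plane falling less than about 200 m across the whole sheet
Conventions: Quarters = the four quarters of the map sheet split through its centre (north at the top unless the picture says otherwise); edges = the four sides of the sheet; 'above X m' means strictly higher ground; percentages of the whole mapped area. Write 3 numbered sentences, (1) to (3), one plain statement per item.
(1) Roughly 25 % of the ground is higher than 800 m.
(2) Look to the north-west quarter for the highest ground.
(3) No overall tilt - high and low ground are spread across the sheet.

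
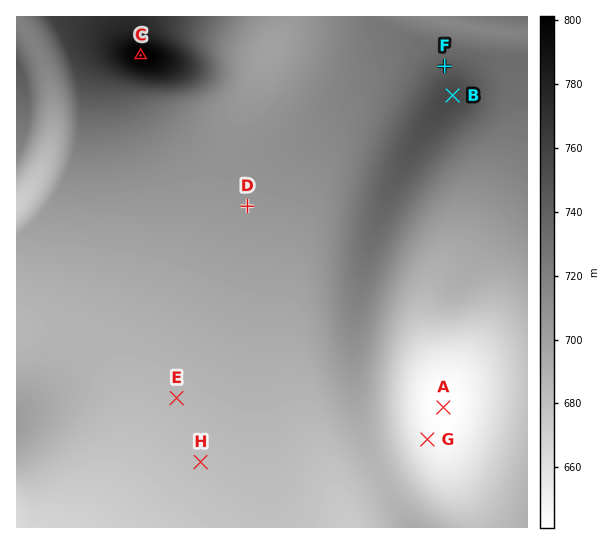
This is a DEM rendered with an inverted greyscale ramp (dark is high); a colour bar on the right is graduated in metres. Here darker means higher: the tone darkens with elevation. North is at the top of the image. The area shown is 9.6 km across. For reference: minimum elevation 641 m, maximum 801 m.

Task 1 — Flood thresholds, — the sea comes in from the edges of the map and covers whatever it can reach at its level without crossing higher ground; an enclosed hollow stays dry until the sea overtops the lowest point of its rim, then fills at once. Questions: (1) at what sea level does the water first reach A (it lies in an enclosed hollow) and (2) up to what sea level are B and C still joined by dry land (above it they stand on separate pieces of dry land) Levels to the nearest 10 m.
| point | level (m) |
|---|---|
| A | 680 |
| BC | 710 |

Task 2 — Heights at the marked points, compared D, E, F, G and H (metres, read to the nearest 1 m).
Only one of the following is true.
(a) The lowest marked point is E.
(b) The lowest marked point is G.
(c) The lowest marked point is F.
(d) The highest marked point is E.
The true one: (b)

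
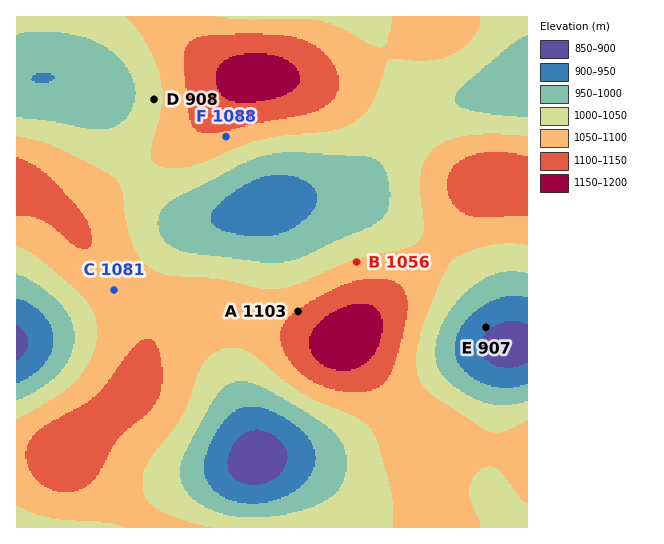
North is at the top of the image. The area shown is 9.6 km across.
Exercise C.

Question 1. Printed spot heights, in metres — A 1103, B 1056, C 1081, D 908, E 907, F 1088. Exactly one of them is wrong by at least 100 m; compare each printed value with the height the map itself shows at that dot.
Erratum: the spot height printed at D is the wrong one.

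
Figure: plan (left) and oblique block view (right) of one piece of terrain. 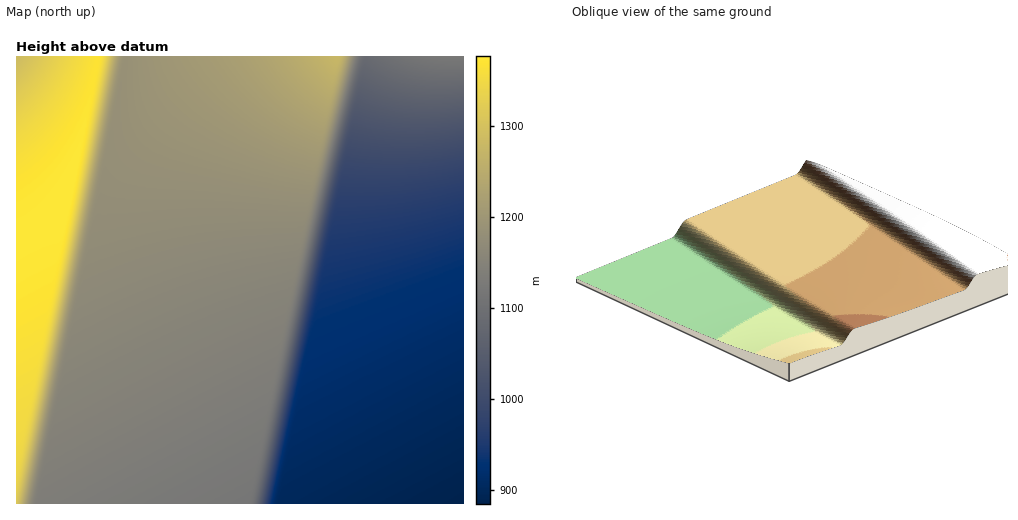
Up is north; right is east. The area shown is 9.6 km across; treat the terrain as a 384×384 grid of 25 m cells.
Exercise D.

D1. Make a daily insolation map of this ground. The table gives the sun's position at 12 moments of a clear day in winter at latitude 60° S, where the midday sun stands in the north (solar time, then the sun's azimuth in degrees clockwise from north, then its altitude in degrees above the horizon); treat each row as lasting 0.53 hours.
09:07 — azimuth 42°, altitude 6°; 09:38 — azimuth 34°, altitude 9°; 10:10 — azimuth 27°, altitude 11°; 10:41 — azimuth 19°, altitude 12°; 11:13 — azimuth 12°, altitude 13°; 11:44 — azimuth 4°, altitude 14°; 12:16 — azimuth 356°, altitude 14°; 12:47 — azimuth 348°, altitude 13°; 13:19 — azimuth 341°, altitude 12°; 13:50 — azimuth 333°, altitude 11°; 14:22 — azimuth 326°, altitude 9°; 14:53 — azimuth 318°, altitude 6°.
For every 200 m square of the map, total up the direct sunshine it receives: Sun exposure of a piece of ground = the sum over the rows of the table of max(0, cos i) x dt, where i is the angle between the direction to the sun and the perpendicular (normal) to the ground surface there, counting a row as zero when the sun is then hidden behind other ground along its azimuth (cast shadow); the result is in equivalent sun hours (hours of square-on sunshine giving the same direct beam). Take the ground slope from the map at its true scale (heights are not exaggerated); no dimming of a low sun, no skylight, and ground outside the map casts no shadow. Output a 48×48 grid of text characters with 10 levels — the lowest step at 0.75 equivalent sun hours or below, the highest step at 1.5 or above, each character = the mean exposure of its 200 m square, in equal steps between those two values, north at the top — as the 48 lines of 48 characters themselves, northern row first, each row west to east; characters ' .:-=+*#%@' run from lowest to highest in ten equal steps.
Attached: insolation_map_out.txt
%%%####**:.=++++++++++++++=======-:  ::::.....  
%%%####*+:.=+++++++++++++=======--.  .:::....   
%%%####*=..-++++++++++++========--   .:::.....  
%%%###**-.:-=++++++++++========---    .::.....  
%%%###**-.:-=++++++++++========--:    ..:.......
%%####**:.:-==+++++++++========--:    ..........
%%###**+:.:-==++++++++=========--.    ..........
%####**=..-===++++++++=========--    .....:.....
####***-..-===++++++++=========--    ..:...::::.
###****-.:-===++++++++=========--    ..:::.:::::
###***+:.:-===+++++++==========-:   ..::::::::::
##****+..:-===+++++++===========.   ..::::::::::
#*****=..:-===+++++++===========.   .::::::-----
******-..-====++++++++=========-   .::::::------
*****+:..-====++++++++=========-   .::----------
*****+:.:-===+++++++++=========-   .:-----------
****++..:-===++++++++++========:  .::----------=
**+++=..:-===++++++++++========.  .:------======
*++++-..:-===+++++++++++=======.  .:-----=======
+++++:..--===+++++++++++=======...::----========
+++++:..-====++++++++++++=====-...:-----========
++++=..:-====++++++++++++++===:...:-============
++++=..:-====+++++++++++++++==:...--============
++++-..:-===+++++++++++++++++=...:--============
++++:..:-===+++++++++++++++++=...:-===========++
++++...--===+++++++++++++++++-...:-====+++++++++
+++=...-====+++++++++++++++++-...--====+++++++++
+++=..:-====+++++++++++++++++:..:-=====+++++++++
+++-..:-====++++++++++++++++=...:-====++++++++++
+++:..:-===+++++++++++++++++=...:-====++++++++++
+++...--===+++++++++++++++++-...--====++++++++++
++=...-====+++++++++++++++++-...--====++++++++++
++=..:-====+++++++++++++++++:..:-====+++++++++++
++-..:-====+++++++++++++++++:..:-====+++++++++++
++:..:-===+++++++++++++++++=...:-====+++++++++++
++...--===+++++++++++++++++=...--====+++++++++++
+=...-====+++++++++++++++++-..:-====++++++++++++
+=..:-====+++++++++++++++++:..:-====++++++++++++
+-..:-====+++++++++++++++++:..:-====++++++++++++
+:..:-====++++++++++++++++=...:-====++++++++++++
+:..--===+++++++++++++++++=...--====++++++++++++
=...-====+++++++++++++++++-..:-====+++++++++++++
=..:-====+++++++++++++++++:..:-====+++++++++++++
-..:-====+++++++++++++++++:..:-====+++++++++++++
:..:-====++++++++++++++++=...:-====+++++++++++++
:..:-===+++++++++++++++++=...--====+++++++++++++
...--===+++++++++++++++++-..:-====++++++++++++++
..:-====+++++++++++++++++:..:-====++++++++++++++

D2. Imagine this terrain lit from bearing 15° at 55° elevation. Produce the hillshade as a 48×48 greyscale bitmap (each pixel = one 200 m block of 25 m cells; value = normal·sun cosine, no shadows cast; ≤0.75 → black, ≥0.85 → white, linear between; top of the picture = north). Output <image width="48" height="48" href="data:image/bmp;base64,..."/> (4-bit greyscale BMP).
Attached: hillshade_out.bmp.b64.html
<image width="48" height="48" href="data:image/bmp;base64,Qk32BAAAAAAAAHYAAAAoAAAAMAAAADAAAAABAAQAAAAAAIAEAAATCwAAEwsAABAAAAAAAAAAAAAAABEREQAiIiIAMzMzAERERABVVVUAZmZmAHd3dwCIiIgAmZmZAKqqqgC7u7sAzMzMAN3d3QDu7u4A////AAOqqqqqqqqqqqqqqrgFuqqqqqqqqqqqqhKqqqqqqqqqqqqqqqkUuqqqqqqqqqqqqiGaqqqqqqqqqqqqqqoiqqqqqqqqqqqqqlGLqqqqqqqqqqqqqqtBmqqqqqqqqqqqqnFrqqqqqqqqqqqqqqtgiqqqqqqqqqqqqpJLqqqqqqqqqqqqqquAa6qqqqqqqqqqqrMqqqqqqqqqqqqqqqqRS6qqqqqqqqqqqrUZqqqqqqqqqqqqqqqiKqqqqqqqqqqqqrcYuqqqqqqqqqqqqqq0GaqqqqqqqqqqqrkWuqqqqqqqqqqqqqq2CKqqqqqqqqqqqqokuqqqqqqqqqqqqqq3BrqqqqqqqqqqqqsyqqqqqqqqqqqqqqqpFLqqqqqqqqqqqqtRmqqqqqqqqqqqqqqqIqqqqqqqqqqqqqtxiqqqqqqqqqqqqqqrQZqqqqqqqqqqqqqRa6qqqqqqqqqqqqqrUIqqqqqqqqqqqqqiS6qqqqqqqqqqqqqqcGuqqqqqqqqqqqqzKqqqqqqqqqqqqqqqkUuqqqqqqqqqqqq1Gaqqqqqqqqqqqqqqoiqqqqqqqqqqqqq3GKqqqqqqqqqqqqqqsxmqqqqqqqqqqqqpFrqqqqqqqqqqqqqqtQiqqqqqqqqqqqqqJLqqqqqqqqqqqqqqpwaqqqqqqqqqqqqrMqqqqqqqqqqqqqqqqRSqqqqqqqqqqqqrUaqqqqqqqqqqqqqqqiKqmZmZmZmaqqqrcYuqqqqqqqqqqqqqqjGamZmZmZmZmaqrkWuqqqqqqqqqqqqZmlCKmZmZmZmZmaqqokuqqqqqqqqqqqmZmnBqmZmZmZmZmaqqszuqqqqqqqqqqZmZmoBKmZmZmZmZmaqqtRqqqqqqqqqqmZmZmZEqmZmZmZmZmaqqtxi6qqqqqqqpmZmZmaMZmZmZmZmZmaqquRe6qqqqqqqpmZmZmaQHmZmZmZmZmbuquiW6qqqqqqqZmZmZmaYFqZmYiIiJmbu6qzO6qqqqqqmZmZmZmZgDqIiIiIiIiLu7q1KqqqqqqqmZmZmZmZkSmIiIiIiIiLu7u3GbqqqqqqmZmZmZmZkgiIiIiIiIiLu7u5F7qqqqqpmZmZmZmYlAeYiIiIiIiLu7u7JbqqqqqpmZmZmZmIlQWYh3d3d3d8u7u7Q7qqqqqpmZmZmZmIlwOYd3d3d3d8u7u8YqqqqqqpmZmZmZiIiAGHd3d3d3d8y7u8gpuqqqqpmZmZmZiIiRB3d3d2ZmZszLu7onuqqqqpmZmZmYiIiTBod2ZmZmZszLu7s2uqqqqpmZmZmYiIiFBIdmZmZmZszLu7xEuqqqqpmZmZmYiIiGAodmZmZlVczLu7xjqqqqqpmZmZmYiIiIAYZmZlVVVczMu7yCm6qqqpmZmZmYiIiIEHdmZVVVVczMu7uii6qqqpmZmZmYiIh4MGdmZVVVVczLu7uza6qqqqmZmZmYiIh4UEdmZVVVVMzLu7vES6qqqqmZmZmZiIh4YDhmVVVVRMzLu7q1O6qqqqmZmZmZiIh4cChmVVVVRA=="/>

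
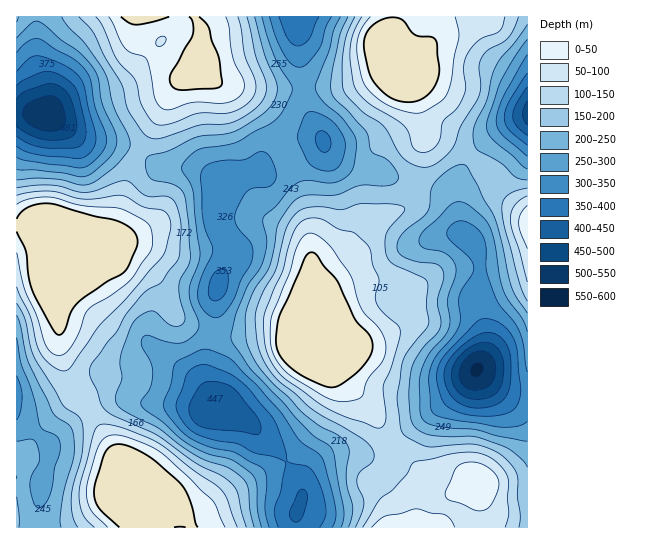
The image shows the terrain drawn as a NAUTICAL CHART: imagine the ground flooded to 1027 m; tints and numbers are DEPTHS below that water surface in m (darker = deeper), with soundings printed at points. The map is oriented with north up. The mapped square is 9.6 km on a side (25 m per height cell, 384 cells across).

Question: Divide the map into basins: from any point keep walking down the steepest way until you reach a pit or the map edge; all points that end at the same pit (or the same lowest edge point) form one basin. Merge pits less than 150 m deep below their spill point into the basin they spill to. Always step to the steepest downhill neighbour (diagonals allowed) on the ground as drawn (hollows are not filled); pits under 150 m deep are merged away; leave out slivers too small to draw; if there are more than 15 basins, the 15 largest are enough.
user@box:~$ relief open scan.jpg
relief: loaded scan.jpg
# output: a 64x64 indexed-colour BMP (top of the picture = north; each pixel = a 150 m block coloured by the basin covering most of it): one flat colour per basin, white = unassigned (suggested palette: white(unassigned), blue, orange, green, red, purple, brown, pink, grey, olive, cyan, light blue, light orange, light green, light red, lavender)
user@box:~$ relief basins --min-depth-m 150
<image width="64" height="64" href="data:image/bmp;base64,Qk12CAAAAAAAAHYAAAAoAAAAQAAAAEAAAAABAAQAAAAAAAAIAAATCwAAEwsAABAAAAAAAAAA////ALR3HwAOf/8ALKAsACgn1gC9Z5QAS1aMAMJ34wB/f38AIr28AM++FwDox64AeLv/AIrfmACWmP8A1bDFAEREREREREREIiIiEREREREREREREREREREREiIiIiIiREREREREREQiIiERERERERERERERERERERESIiIiIiJEREREREREQiIhEREREREREREREREREREREREiIiIiIkRERERERERBERERERERERERERERERERERERESIiIiIiRERERERERBEREREREREREREREREREREREREREiIiIiJERERERERBERERERERERERERERERERERERERIiIiIiIkREREREREERERERERERERERERERERERERERIiIiIiIiREREREREQRERERERERERERERERERERERESIiIiIiIiJERERERERBERERERERERERERERERERERESIiIiIiIiIkRERERERBERERERERERERERERERERERESIiIiIiIiIiREREREREERERERERERERERERERERERESIiIiIiIiIiJEREREREERERERERERERERERERERERESIiIiIiIiIiIkREREREQRERERERERERERERERERERERIiIiIiIiIiIiREREREQRERERERERERERERERERERERIiIiIiIiIiIiJEREREQREREREREREREREREREREREREiIiIiIiIiIiIkRERERBEREREREREREREREREREREREiIiIiIiIiIiIiRERERBEREREREREREREREREREREREiIiIiIiIiIiIiJERERBEREREREREREREREREREREREiIiIiIiIiIiIiIkREREEREREREREREREREREREREREiIiIiIiIiIiIiIiREREERERERERERERERERERERERESIiIiIiIiIiIiIiJEREQRERERERERERERERERERERESIiIiIiIiIiIiIiIkRERBERERERERERERERERERERESIiIiIiIiIiIiIiIiRERBERERERERERERERERERERESIiIiIiIiIiIiIiIiJEREERERERERERERERERERERESIiIiIiIiIiIiIiIiIkREQRERERERERERERERERERERIiIiIiIiIiIiIiIiIiRERBEREREREREREREREREREREiIiIiIiIiIiIiIiIiJEREERERERERERERERERERERESIiIiIiIiIiIiIiIiIkREQRERERERERERERERERERERIiIiIiIiIiIiIiIiIiRERBEREREREREREREREREREREiIiIiIiIiIiIiIiIiJEREERERERERERERERERERERESIiIiIiIiIiIiIiIiIkREQRERERERERERERERERERERIiIiIiIiIiIiIiIiIiREREEREREREREREREREREREREiIiIiIiIiIiIiIiIiJEREQRERERERERERERERERERERIiIiIiIiIiIiIiIiIkRERBERERERERERERERERERERESIiIiIiIiIiIiIiIiREREMRERERERERERERERERERERESIiIiIiIiIiIiIiJEREMzMxEREREREREREREREREREREiIiIiIiIiIiIiIkREQzMzMxERERERERERERERERERESIiIiIiIiIiIiIiREMzMzMzEREREREREREREREREREREiIiIiIiIiIiIiIzMzMzMzMxERERERERERERERERERERIiIiIiIiIiIiIjMzMzMzMzEREREREREREREREREREREREiIiIiIiIiIiMzMzMzMzMREREREREREREREREREREREREiIiIiIiIlUzMzMzMzMxERERERERERERERERERERERERIiIiIiIlVTMzMzMzMzMREREREREREREREREREREREREiIiIiIiVVMzMzMzMzMxERERERERERERERERERERERESIiIiIiVVUzMzMzMzMzEREREREREREREREREREREREREiIiIiVVVTMzMzMzMzMxERERERERERERERERERERERESIiIiVVVVMzMzMzMzMzERERERERERERERERERERERERIiIiVVVVUzMzMzMzMzMxEREREREREREREREREREREREiIlVVVVVTMzMzMzMzMzERERERERERERERERERERERESJVVVVVVVMzMzMzMzMzMxERERERERERERERERERERERVVVVVVVVUzMzMzMzMzMzERERERERERERERERERERERFVVVVVVVVTMzMzMzMzMzMxEREREREREREREREREREREVVVVVVVVVMzMzMzMzMzMzEREREREREREREREREREREVVVVVVVVVUzMzMzMzMzMzMxERERERERERERERERERERVVVVVVVVVTMzMzMzMzMzMzERERERERERERERERERERFVVVVVVVVVMzMzMzMzMzMzMxERERERERERERERERERFVVVVVVVVVUzMzMzMzMzMzMzMREREREREREREREREREVVVVVVVVVVTMzMzMzMzMzMzIiIRERERERERERERERFVVVVVVVVVVVMzMzMzMzMzMzIiIhEREREREREREREREVVVVVVVVVVVUzMzMzMzMzMzIiIiEREREREREREREREVVVVVVVVVVVVTMzMzMzMzMzIiIiIRERERERERERERERVVVVVVVVVVVVMzMzMzMzMzIiIiIhEREREREREREREREVVVVVVVVVVVUzMzMzMzMzMiIiIiERERERERERERERERVVVVVVVVVVVTMzMzMzMzMyIiIiIRERERERERERERERFVVVVVVVVVVV"/>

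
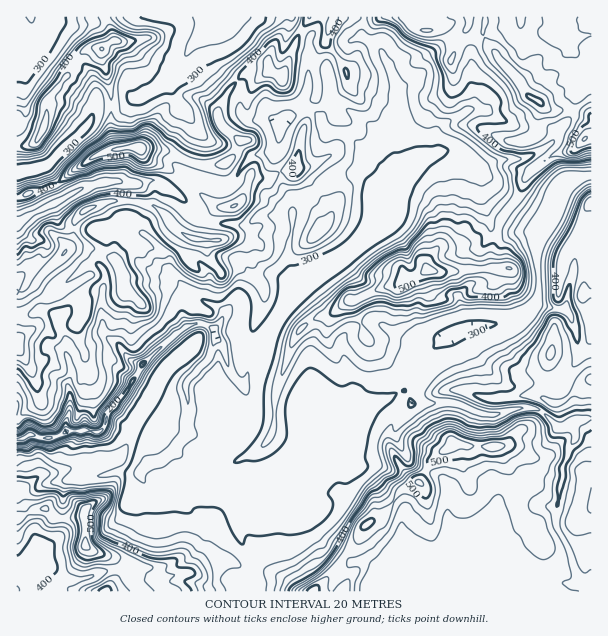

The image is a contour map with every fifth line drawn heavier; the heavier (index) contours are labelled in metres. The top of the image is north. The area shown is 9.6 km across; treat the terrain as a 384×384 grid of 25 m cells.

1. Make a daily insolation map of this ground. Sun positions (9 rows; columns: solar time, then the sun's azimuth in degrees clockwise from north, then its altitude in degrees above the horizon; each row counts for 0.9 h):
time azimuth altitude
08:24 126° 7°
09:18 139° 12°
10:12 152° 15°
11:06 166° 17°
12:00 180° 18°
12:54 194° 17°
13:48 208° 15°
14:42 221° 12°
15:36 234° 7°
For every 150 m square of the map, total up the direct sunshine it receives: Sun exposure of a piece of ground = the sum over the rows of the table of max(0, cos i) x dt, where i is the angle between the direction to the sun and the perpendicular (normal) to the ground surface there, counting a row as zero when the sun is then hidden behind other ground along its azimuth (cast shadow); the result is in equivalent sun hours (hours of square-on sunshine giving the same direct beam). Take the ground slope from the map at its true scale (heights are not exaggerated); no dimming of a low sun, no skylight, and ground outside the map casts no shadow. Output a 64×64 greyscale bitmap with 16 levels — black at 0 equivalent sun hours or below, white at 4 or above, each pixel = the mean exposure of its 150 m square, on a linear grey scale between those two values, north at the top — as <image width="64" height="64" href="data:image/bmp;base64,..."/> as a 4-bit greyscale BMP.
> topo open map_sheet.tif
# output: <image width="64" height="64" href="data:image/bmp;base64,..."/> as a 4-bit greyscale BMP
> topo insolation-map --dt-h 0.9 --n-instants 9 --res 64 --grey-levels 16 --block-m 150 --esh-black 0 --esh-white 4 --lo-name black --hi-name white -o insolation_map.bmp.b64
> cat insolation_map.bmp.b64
<image width="64" height="64" href="data:image/bmp;base64,Qk12CAAAAAAAAHYAAAAoAAAAQAAAAEAAAAABAAQAAAAAAAAIAAATCwAAEwsAABAAAAAAAAAAAAAAABEREQAiIiIAMzMzAERERABVVVUAZmZmAHd3dwCIiIgAmZmZAKqqqgC7u7sAzMzMAN3d3QDu7u4A////AHZnd1MSRWVWVVVmZnh3ZTIldmd3d3Zmd3d3d3d2ZmZmh2ZmdjIld3d3mpd4iHd1MQFWSJd3Znd3ZmZ3d3iIiHiHdni9yod3d3U0VniHdlMyISZleHd3d3dmd3d3eIiHiId3eL3+uGQRFGNGd2Z2VDMiJHiJh3d3d3d3d3d3d3eHmHd4m5UyEAABJEVlVmZVRDMzaamYd4iHd3d3d3d3Z4ioiHZmQQARIjM0VVZWZmZVQ0NImZh3iId3d3d3d3dYiJibqHZjETNEVUVWZmZmZmZUQ0aaqYeIiHh3d3d3dXmIu7vLmIdDRVZmVWdmZmZmZmVDM1iZiImHiIh3d3d2eIha2mVnmYVFVVVWdnd3d2ZndlQyJFiYmYiIiId3dlZWeERFQlOexkRVRFZmZnd3d3d2ZUMzNpmaiIiIh3d3d2ZnUwAiEAOJZnd3ZlVVZmd3ZmZlUzEkm6qIiIiId3iIZmd2MAAAABh2Z3eIh3d3ZmZmZmZUMSRZqHeIh4iIeHdmdxN4UxAAFWZmZmeIiId3d2ZmZVUyIRNEWJmIiJiIeHZ3NERFVVVnh2VmZmeIiIiHd3ZlVVQ0URaqqZmamIiId2ZDMzRVZniYd1VmZmZ4mYd3d3ZmZnlBV6y6urupmImUVQARJDRFVnh3hmd3dmaJmHd3d3dmhxV2aKqazLqWVXVFAAABEAAleHd4Vnd3dleYd3h3d3ZiN2M1dkMzV2djVjWBNCAAACVoh3h2d3d3ZXh3d3d3ZlRDIjIgAAAWiGQUZe//5rnERmiXd3d3d3d2Z3d3d3dmZlIiEAAAAAJFVoZUn+zLjrhCV5h3dnd3d3d3d3d3d2ZlVDIQAAAAAAA6zLl4qZusvYI2eYd3d3d3d3d3d3d3dmZVQyEBR5p1Nry8zJiHiqqr1iRoh2d3d3Z3eHd3d3d3d2Z3m83ad4rLhViqqpiIqZmrQ1eHZ3d3Vnd5h3d3d3d4dmZWdlRERVVmZomqd4uIiHlzRomVV3Vod2iYd4iIiIiHZkMjNEV4iHh2Z8mJmYiGarU1ebpEZZh3Z5iIiImamIh2VEM0V3d4iYZEyGh2iHZ3WEJYm6RWh3dmmYiZiZqYh3dlVERUNGeKl1SXZWeHd2XOsyR5p0d4d2aZmaiJmYiHd3ZmVUM0RWd3ZneImYdmWaq7QTaHSHh3ZouqqImIeHd3d3ZlVDIjVnZoSJmJqGarmavFEkZ5d4dlarqqh3ZmiId3d3ZlQzNFZWdEZ2iamJqbuqyDGHZ3iGVEmpu4ZWmaqYh3d2ZlQzVUd2VWd1eZq7zrmc/9pnd4dkI3i92ZmrzNy6mIiIdUMSSIqYqpdomsy6iImGWZd3iGUyJHzu3N3d7/7N3cyoVEeKibqJqHeJqmRoiHeaqHiIdlQyNmvv/+26mc///+t3rJmHeod5h3d2RFd3m7zJmYd3ZkMhAlrM7szNyKu824d4dmdnqXaKqId3d3ne3tuoZnd2VCEDZVec3u7smJu5d4iGZXWbqFV4hUZ3jeq4eYiIiHdlQyRGZkaZeJu6qpdWh4dzVUm6l5lleYq8iJVXiKqYiHZlQhEzJlMiIhIiJVZ3h3MkNIqZhUaZqcmKmamZmZmrqHZTIQATNnZTMyEjVVZ3YhFXVmVEVnZ8utzO7Jh3d4vbl2UyEBIjZmdkQjRUNHdiWKUkRGZmV6q6UzJHd2d3ZquodlMhIiI0VWVmRFQzV3QzIUiIeHiJmYMjMyRWd3dlWJh2ZUQzIjRFRXmXdUNHeFIAN925iJmYRFaLzKdWZ2ZWd3d2ZVQyMzNFaKmHVEaNpjESWsy7u4NFZ4msy6mHdlVnZmZmZkQ0M0VWmodlVZ3+pjEAJWZCI1aIYyOIiZiHZVd2Z3dmVEREVUR6p3ZUQVnthBAAAAJEeIZVQ1iamqh2Vnd3d2ZVVVVlVXq4dlIQABbtliIkd2mYd3iFaJmt2nZlZ4d3dlVVZmZoicuHUxMQAX///t3//Id5q7hXVIm7qHd4iHd3ZmZmZ5l2rsqZmpYyI6////+niYdnmlNURWaKqYd4h3dmZmaIdTNJ7////5UhFc//66mFIQE3l1VEZlaId4iIiHdmeJvNymN8//i+p0IQAjVVZDIRE1jMhmVnZVZ4h4iIiIiazd3d2lRa5UjJYyEQAAAiEzR7tTRmZmdlRYh4h4mZmrzKdDR5hlR2Vpl1MiAAABIjRqtSEVZlV2eph3h3eImZqXUzRnd2QyVFeYZDMQAAFERnp1RmZ3ZEeId4mHd4irhEM1iIm7p1YlZol1RUEAAUVXh1d4iIiHeYd5qYd3iZvJdneKq7h3UzRFd4hmdDMyNXhzR4iZq7iJh6uYh3eImauqmIm5ZlVDRDOJmYmHeHZEQyI2iLvPyXd3qXiHd2VomZmJmnM1ZmVUMkmqvaiIiGZURDN4ncuYd3iHiHeHZmeZiJq6VFZndlVDRYrMqZmIdmZUQ1dolnh3eId3Z4iHeaiJq7VGVndnZVQ0ecubu5iHZlVCI2dTaHiIVVVneJmqmYm6U0VlVmhmVUNZq7zbmIh2VUMhJFRYebc0VmiIiZZ4iZdFVWdmZ2ZlUyRlncvLl3ZmVUIjRViJtlRGeJzduFeYZEVlVWZ3dmZVMQAzNHiIh2ZlVEIVN3aJh2mZv//qdnhUVmZmd3Z2ZmVEIhAAAUd3dmZlQhI1qIuqm97cl4mYZnZ3Z3d3eHZ3dneHQyI0VmdmZmZVVEWpaJmYzchmZmdnd3d3dnd3"/>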